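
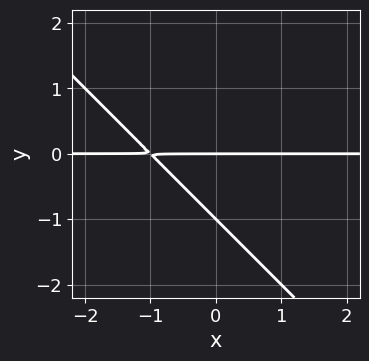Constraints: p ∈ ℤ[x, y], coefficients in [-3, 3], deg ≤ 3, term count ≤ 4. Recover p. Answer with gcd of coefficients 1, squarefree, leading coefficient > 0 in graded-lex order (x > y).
x*y + y^2 + y

First, deg p = 2.
Next, against the integer gridlines: the visible x-axis segment lies entirely on the curve; among the integer gridlines, it crosses the y-axis at y ∈ {-1, 0}.
Finally, solving for integer coefficients yields p as stated.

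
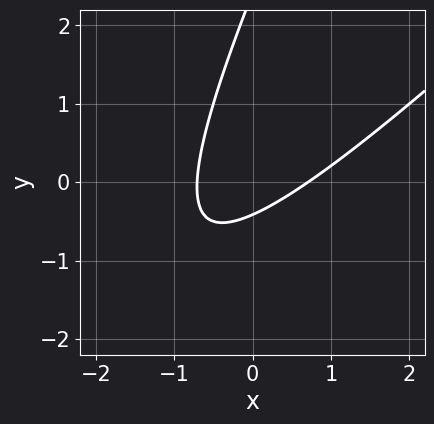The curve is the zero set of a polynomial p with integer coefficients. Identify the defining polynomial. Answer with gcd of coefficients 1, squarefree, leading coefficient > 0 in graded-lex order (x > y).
First, degree: the shape is more complex than any degree-1 curve, so deg p = 2.
Finally, the integer polynomial consistent with all of this is the stated p.

2*x^2 - 3*x*y + y^2 - 2*y - 1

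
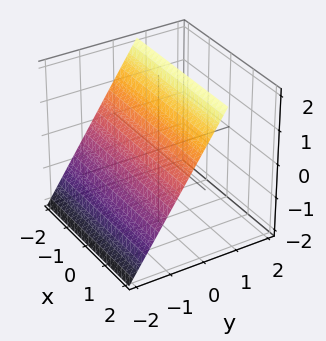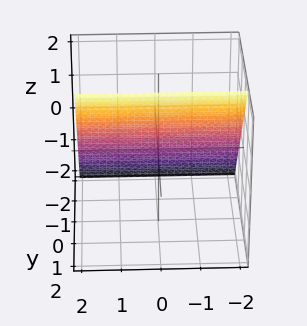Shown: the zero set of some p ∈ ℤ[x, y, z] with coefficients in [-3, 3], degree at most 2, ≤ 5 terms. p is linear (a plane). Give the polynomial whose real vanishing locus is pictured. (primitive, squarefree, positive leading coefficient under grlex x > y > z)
3*y - 2*z + 2

(a) The degree is 1 — the surface is flat (a plane).
(b) Observable constraints: no x-intercept at any integer in the box; it crosses the z-axis at the gridline z = 1.
(c) Putting this together gives p.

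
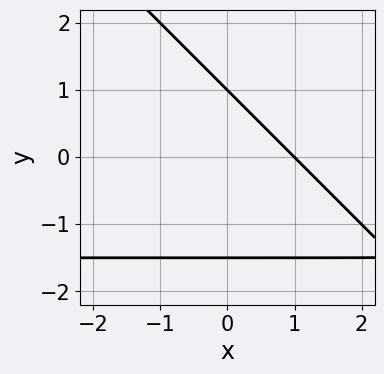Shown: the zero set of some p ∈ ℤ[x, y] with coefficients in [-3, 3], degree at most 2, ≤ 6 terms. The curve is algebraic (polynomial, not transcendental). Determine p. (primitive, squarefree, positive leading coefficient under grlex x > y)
First, the degree is 2 — the shape is more complex than any degree-1 curve.
Then, from the visible intercepts: one y-axis crossing is at y = 1; it crosses the x-axis at the gridline x = 1.
Finally, together with the visible shape, these determine p as stated.

2*x*y + 2*y^2 + 3*x + y - 3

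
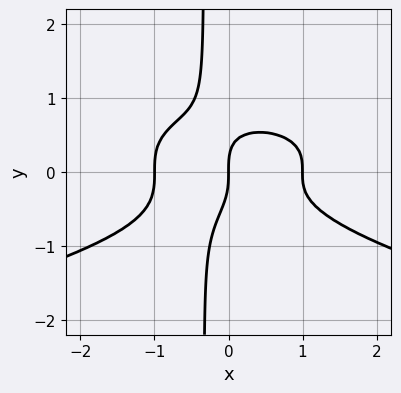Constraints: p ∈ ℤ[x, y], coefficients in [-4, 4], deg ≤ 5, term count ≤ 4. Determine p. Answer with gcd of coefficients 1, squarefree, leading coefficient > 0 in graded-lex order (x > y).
(a) deg p = 4.
(b) Observable constraints: it crosses the y-axis at the gridline y = 0; among the integer gridlines, it crosses the x-axis at x ∈ {-1, 0, 1}.
(c) Assembling these constraints gives the stated polynomial.

3*x*y^3 + x^3 + y^3 - x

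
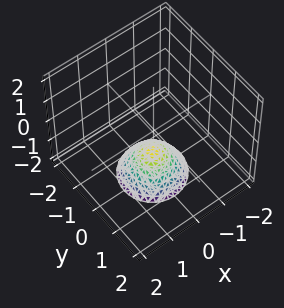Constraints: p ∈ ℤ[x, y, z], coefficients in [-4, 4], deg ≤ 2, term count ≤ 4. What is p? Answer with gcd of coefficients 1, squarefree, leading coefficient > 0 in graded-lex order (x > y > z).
x^2 + y^2 + z + 1

(a) deg p = 2.
(b) Symmetry: the z-axis is an axis of rotation, so x and y enter only as x² + y².
(c) Against the integer gridlines: a circular section at z = -2 has radius exactly 1; it meets the z-axis at z = -1 (among the integer gridlines); it misses every integer gridline on the y-axis.
(d) These observations pin down the coefficients.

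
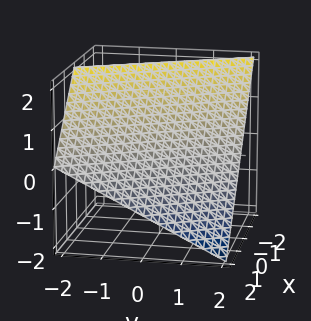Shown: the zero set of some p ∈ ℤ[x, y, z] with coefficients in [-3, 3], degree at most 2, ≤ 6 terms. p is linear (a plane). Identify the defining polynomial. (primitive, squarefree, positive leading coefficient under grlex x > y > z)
2*x + y + 2*z - 2

First, degree: every cross-section is a straight line — this is a plane, so deg p = 1.
Then, from the axis intercepts and sections: it meets the x-axis at x = 1 (among the integer gridlines); it meets the z-axis at z = 1 (among the integer gridlines); it crosses the y-axis at the gridline y = 2.
Finally, matching integer coefficients to the picture gives p.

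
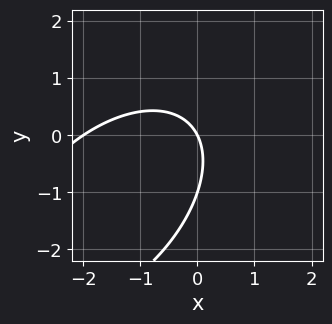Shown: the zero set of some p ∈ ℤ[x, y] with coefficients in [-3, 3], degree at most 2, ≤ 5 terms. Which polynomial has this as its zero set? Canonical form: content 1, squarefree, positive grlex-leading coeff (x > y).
x^2 - x*y + y^2 + 2*x + y

Degree: no degree-1 curve has this shape, so deg p = 2.
Checking where it meets the axes: among the integer gridlines, it crosses the x-axis at x ∈ {-2, 0}; among the integer gridlines, it crosses the y-axis at y ∈ {-1, 0}.
Matching integer coefficients to the picture gives p.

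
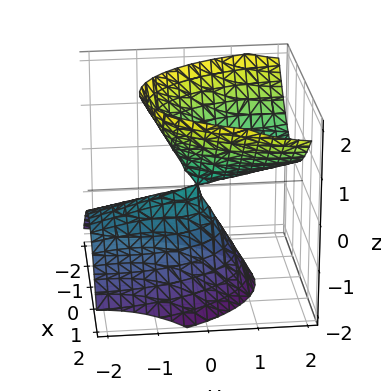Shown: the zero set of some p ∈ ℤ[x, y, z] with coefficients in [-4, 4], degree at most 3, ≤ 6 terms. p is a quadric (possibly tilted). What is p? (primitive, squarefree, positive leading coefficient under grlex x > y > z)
3*x^2 + y^2 - 3*y*z - 2*z^2

(a) Degree: the shape is more complex than any degree-1 surface, so deg p = 2.
(b) Checking where it meets the axes: one y-axis crossing is at y = 0; it crosses the x-axis at the gridline x = 0; it crosses the z-axis at the gridline z = 0.
(c) The integer polynomial consistent with all of this is the stated p.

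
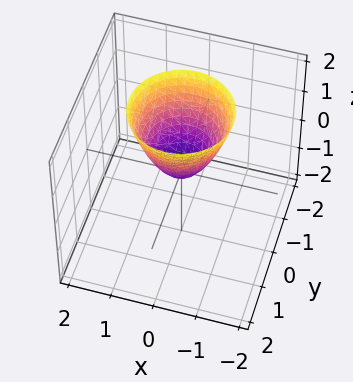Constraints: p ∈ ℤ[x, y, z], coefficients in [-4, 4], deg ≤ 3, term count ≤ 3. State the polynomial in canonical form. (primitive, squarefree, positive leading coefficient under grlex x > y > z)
3*x^2 + 3*y^2 - 2*z

Degree: a paraboloid; a quadric, so deg p = 2.
By symmetry, the surface is invariant under rotation about z: p = q(x² + y², z).
Against the integer gridlines: one y-axis crossing is at y = 0; it meets the x-axis at x = 0 (among the integer gridlines).
These observations pin down the coefficients.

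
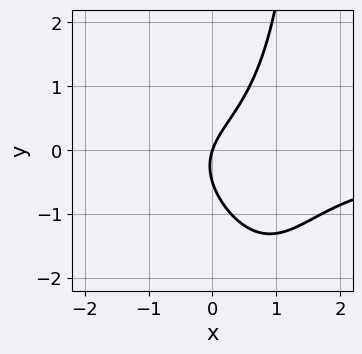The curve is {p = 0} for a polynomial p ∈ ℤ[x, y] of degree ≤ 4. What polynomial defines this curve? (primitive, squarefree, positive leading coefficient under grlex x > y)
deg p = 3. The shape is more complex than any degree-2 curve.
Observable constraints: it crosses the x-axis at the gridline x = 0; it crosses the y-axis at the gridline y = 0.
The integer polynomial consistent with all of this is the stated p.

2*x^2*y + x*y^2 - 2*y^2 + 3*x - y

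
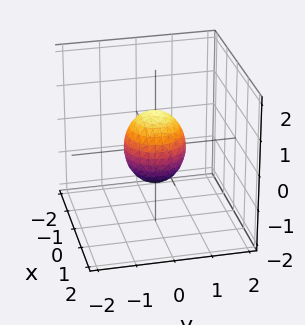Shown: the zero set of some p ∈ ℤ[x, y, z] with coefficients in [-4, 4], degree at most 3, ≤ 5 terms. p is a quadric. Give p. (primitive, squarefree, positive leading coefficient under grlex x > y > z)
3*x^2 + 3*y^2 + 2*z^2 - 2

(a) The degree is 2 — bounded and convex; a quadric.
(b) Symmetries: it's symmetric under z → −z, forcing even powers of z; every cross-section ⟂ z is a circle, so x, y appear only via x² + y².
(c) From the axis intercepts and sections: a circular section at z = 0 has radius between 0 and 1; the z-axis gridline crossings are at z ∈ {-1, 1}.
(d) Solving for integer coefficients yields p as stated.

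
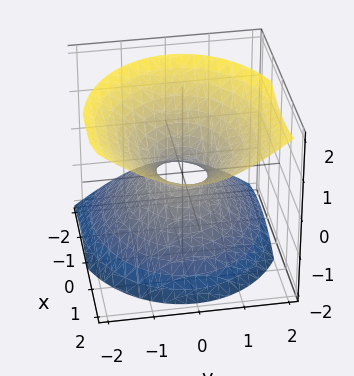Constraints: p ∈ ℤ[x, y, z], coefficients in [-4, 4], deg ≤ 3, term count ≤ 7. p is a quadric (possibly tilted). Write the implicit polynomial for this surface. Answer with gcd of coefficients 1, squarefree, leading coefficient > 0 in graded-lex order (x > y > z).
2*x^2 - 2*x*z + 3*y^2 - 3*z^2 - 1

First, the degree is 2 — the shape is more complex than any degree-1 surface.
Then, reading off the gridlines: the surface avoids every integer z-axis point in the box.
Finally, matching integer coefficients to the picture gives p.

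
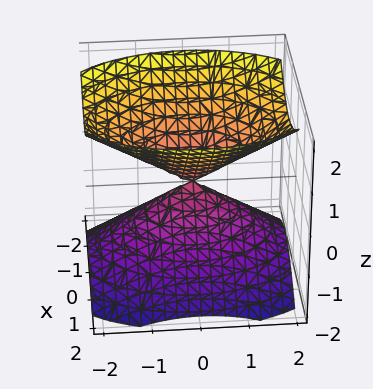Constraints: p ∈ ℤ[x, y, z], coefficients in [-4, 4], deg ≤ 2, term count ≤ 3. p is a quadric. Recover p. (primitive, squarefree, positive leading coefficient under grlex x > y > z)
2*x^2 + y^2 - 2*z^2

(a) The picture has 2 separate pieces. Treating them together as one polynomial.
(b) deg p = 2. A double cone through the origin; a quadric.
(c) Symmetries: mirror symmetry y ↦ −y ⇒ only even powers of y; the x ↦ −x reflection is a symmetry, so x appears only in even powers; it's symmetric under z → −z, forcing even powers of z.
(d) Reading off the gridlines: it meets the z-axis at z = 0 (among the integer gridlines); it crosses the y-axis at the gridline y = 0; one x-axis crossing is at x = 0.
(e) Fitting integer coefficients to these (and the overall shape) gives p.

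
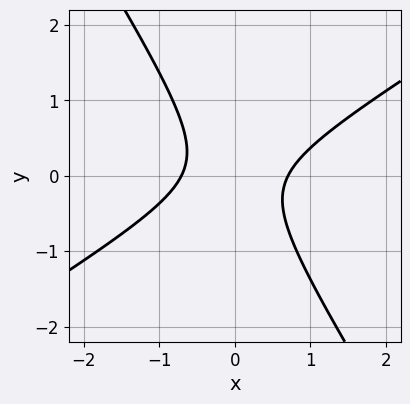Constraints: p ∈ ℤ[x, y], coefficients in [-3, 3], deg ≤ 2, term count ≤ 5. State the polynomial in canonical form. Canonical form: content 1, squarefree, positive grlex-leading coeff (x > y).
2*x^2 - 2*x*y - 2*y^2 - 1

First, the degree is 2 — no degree-1 curve has this shape.
Next, checking where it meets the axes: no y-intercept at any integer in the box.
Finally, solving for integer coefficients yields p as stated.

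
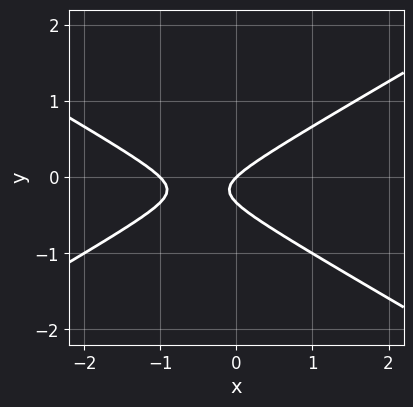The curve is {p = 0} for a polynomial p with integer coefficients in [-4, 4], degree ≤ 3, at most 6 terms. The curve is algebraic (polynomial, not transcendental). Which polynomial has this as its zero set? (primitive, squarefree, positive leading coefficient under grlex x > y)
x^2 - 3*y^2 + x - y

deg p = 2. The shape is more complex than any degree-1 curve.
From the visible intercepts: among the integer gridlines, it crosses the x-axis at x ∈ {-1, 0}; it crosses the y-axis at the gridline y = 0.
Assembling these constraints gives the stated polynomial.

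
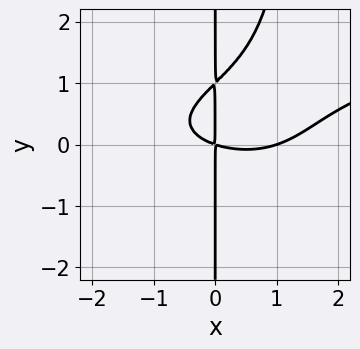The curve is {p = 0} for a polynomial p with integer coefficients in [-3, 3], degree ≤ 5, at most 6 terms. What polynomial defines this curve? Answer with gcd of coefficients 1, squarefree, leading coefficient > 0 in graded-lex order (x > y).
2*x^2*y^2 - x^3 - 3*x*y^2 + x^2 + 3*x*y

deg p = 4.
Reading off the gridlines: it meets the x-axis at x = 1 (among the integer gridlines); every point of the y-axis in the box is on the curve.
Together with the visible shape, these determine p as stated.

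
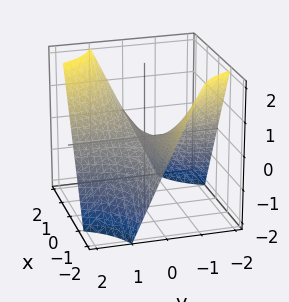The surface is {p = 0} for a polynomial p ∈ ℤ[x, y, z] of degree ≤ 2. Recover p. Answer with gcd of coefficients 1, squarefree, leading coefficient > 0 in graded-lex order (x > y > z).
First, deg p = 2. A saddle surface; a quadric.
Next, checking where it meets the axes: the visible x-axis segment lies entirely on the surface; the visible y-axis segment lies entirely on the surface; it meets the z-axis at z = 0 (among the integer gridlines).
Finally, fitting integer coefficients to these (and the overall shape) gives p.

x*y - z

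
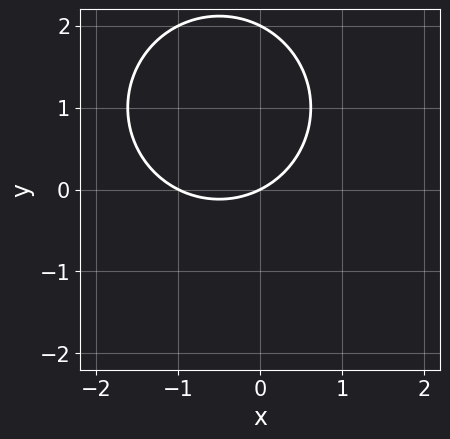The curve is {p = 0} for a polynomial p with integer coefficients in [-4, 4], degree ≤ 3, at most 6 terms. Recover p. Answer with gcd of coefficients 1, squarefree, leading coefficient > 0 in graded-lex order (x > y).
x^2 + y^2 + x - 2*y

1. Degree: the shape is more complex than any degree-1 curve, so deg p = 2.
2. Reading off the gridlines: the y-axis gridline crossings are at y ∈ {0, 2}; among the integer gridlines, it crosses the x-axis at x ∈ {-1, 0}.
3. Assembling these constraints gives the stated polynomial.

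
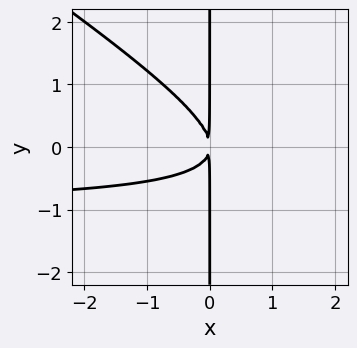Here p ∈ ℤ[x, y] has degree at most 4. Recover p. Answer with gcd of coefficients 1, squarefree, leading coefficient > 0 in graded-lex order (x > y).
1. The degree is 3 — a generic line meets the curve in up to 3 points.
2. Against the integer gridlines: every point of the y-axis in the box is on the curve.
3. Fitting integer coefficients to these (and the overall shape) gives p.

2*x^2*y + 3*x*y^2 + 2*x^2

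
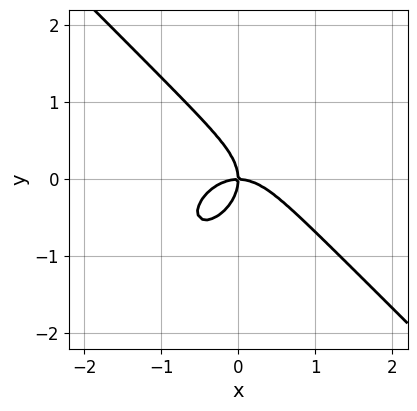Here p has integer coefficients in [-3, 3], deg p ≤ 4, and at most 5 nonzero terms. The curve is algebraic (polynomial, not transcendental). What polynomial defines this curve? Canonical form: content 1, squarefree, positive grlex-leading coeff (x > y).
x^3 + y^3 + x*y

1. The degree is 3 — no degree-2 curve has this shape.
2. Observable constraints: one y-axis crossing is at y = 0; it crosses the x-axis at the gridline x = 0.
3. Together with the visible shape, these determine p as stated.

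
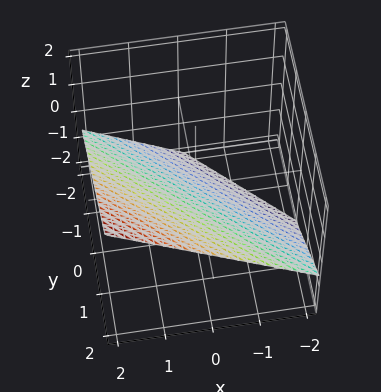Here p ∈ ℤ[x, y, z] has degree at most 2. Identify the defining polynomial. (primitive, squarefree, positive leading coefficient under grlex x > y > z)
First, deg p = 1. The surface is flat (a plane).
Then, from the visible intercepts: it crosses the y-axis at the gridline y = 1; it meets the x-axis at x = 1 (among the integer gridlines).
Finally, putting this together gives p.

2*x + 2*y - 3*z - 2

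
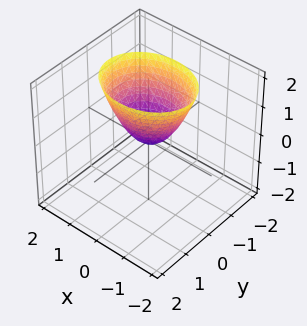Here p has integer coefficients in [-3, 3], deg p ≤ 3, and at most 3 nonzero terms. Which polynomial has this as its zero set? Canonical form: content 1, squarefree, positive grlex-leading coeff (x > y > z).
2*x^2 + 3*y^2 - 2*z

(a) Degree: a paraboloid; a quadric, so deg p = 2.
(b) Symmetries: mirror symmetry y ↦ −y ⇒ only even powers of y; mirror symmetry x ↦ −x ⇒ only even powers of x.
(c) Against the integer gridlines: it crosses the x-axis at the gridline x = 0; it crosses the z-axis at the gridline z = 0.
(d) Matching integer coefficients to the picture gives p.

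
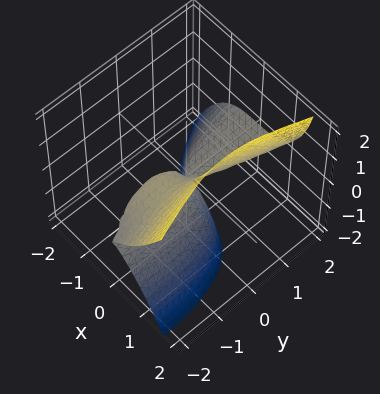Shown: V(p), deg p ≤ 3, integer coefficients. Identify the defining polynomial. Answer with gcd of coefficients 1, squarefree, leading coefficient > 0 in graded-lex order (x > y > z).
First, the degree is 3 — no degree-2 surface has this shape.
Then, observable constraints: one x-axis crossing is at x = 0; every point of the y-axis in the box is on the surface; one z-axis crossing is at z = 0.
Finally, putting this together gives p.

3*x^3 - y^2*z + y*z^2 - 2*y*z - z^2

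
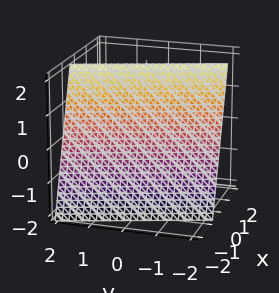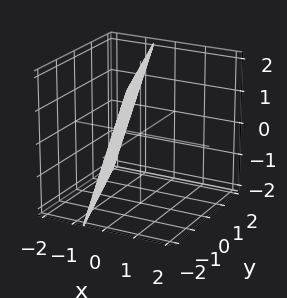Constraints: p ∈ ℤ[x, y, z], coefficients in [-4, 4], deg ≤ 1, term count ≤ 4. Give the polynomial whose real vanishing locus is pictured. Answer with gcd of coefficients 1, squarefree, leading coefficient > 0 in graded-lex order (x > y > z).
deg p = 1. The surface is flat (a plane).
From the visible intercepts: it crosses the y-axis at the gridline y = -2; one z-axis crossing is at z = 2.
Putting this together gives p.

3*x + y - z + 2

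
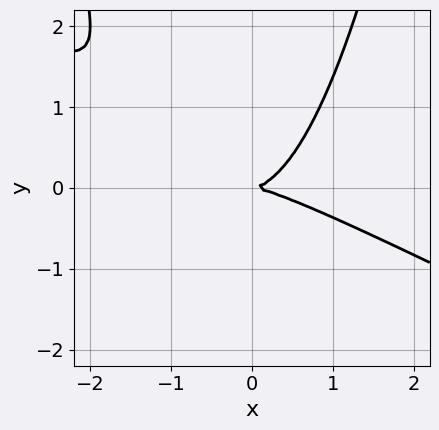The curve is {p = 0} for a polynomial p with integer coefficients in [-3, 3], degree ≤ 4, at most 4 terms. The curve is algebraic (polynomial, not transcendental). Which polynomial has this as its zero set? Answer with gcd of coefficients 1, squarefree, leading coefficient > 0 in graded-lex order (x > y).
x^3 + 2*x^2*y - 2*y^2

First, the degree is 3 — no degree-2 curve has this shape.
Then, reading off the gridlines: it meets the x-axis at x = 0 (among the integer gridlines); it crosses the y-axis at the gridline y = 0.
Finally, fitting integer coefficients to these (and the overall shape) gives p.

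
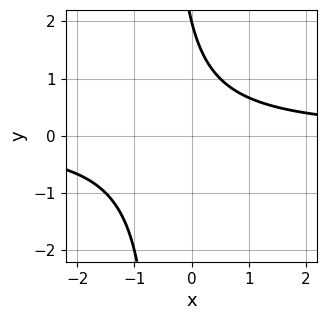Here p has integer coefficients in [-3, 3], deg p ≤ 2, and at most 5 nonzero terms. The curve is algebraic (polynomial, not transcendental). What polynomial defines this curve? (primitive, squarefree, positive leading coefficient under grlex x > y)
(a) The degree is 2 — the shape is more complex than any degree-1 curve.
(b) Checking where it meets the axes: the curve avoids every integer x-axis point in the box; it crosses the y-axis at the gridline y = 2.
(c) Putting this together gives p.

2*x*y + y - 2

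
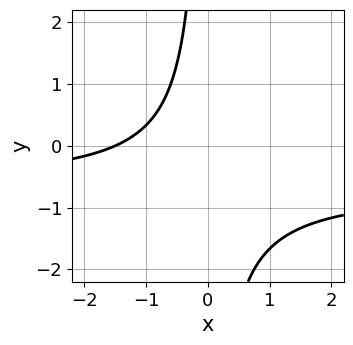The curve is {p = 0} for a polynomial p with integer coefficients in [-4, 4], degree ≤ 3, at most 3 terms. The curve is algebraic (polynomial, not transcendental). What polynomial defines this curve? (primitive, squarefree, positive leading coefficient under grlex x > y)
Degree: a generic line meets the curve in up to 2 points, so deg p = 2.
Reading off the gridlines: it misses every integer gridline on the y-axis.
Assembling these constraints gives the stated polynomial.

3*x*y + 2*x + 3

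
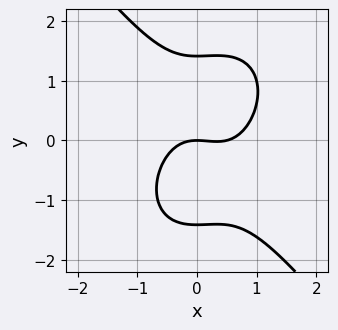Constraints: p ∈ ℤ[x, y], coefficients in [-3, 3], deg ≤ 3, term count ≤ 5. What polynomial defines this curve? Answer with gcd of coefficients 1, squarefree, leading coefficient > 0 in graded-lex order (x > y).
(a) Degree: a generic line meets the curve in up to 3 points, so deg p = 3.
(b) Against the integer gridlines: it crosses the x-axis at the gridline x = 0; one y-axis crossing is at y = 0.
(c) Matching integer coefficients to the picture gives p.

2*x^3 + y^3 - x^2 - 2*y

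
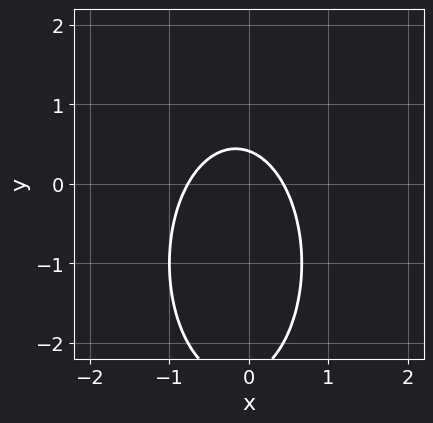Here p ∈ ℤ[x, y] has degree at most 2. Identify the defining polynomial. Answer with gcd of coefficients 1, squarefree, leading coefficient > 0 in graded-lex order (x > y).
3*x^2 + y^2 + x + 2*y - 1

The degree is 2 — a generic line meets the curve in up to 2 points.
Putting this together gives p.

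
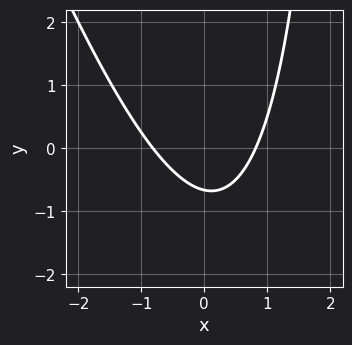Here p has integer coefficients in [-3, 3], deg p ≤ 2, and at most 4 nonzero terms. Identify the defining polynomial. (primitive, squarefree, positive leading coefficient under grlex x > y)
3*x^2 + x*y - 3*y - 2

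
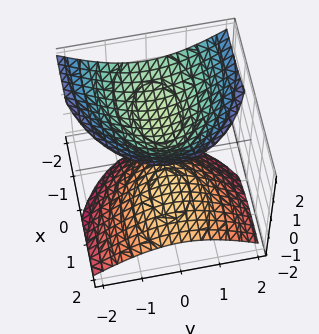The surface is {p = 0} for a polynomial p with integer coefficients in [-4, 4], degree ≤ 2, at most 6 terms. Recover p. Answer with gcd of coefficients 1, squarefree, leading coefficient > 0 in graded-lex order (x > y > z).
x^2 + 2*x*z + 2*y^2 - 2*z^2 + 1

1. I count 2 distinct pieces. Treating them together as one polynomial.
2. Degree: the shape is more complex than any degree-1 surface, so deg p = 2.
3. Against the integer gridlines: it misses every integer gridline on the y-axis; the surface avoids every integer x-axis point in the box.
4. Solving for integer coefficients yields p as stated.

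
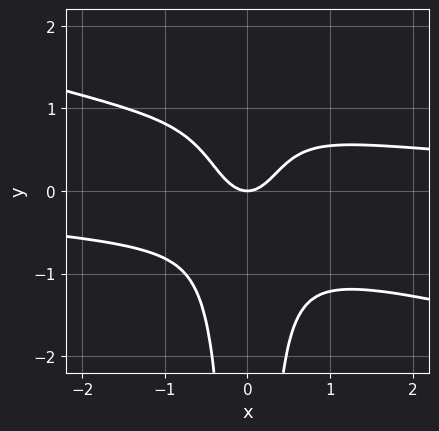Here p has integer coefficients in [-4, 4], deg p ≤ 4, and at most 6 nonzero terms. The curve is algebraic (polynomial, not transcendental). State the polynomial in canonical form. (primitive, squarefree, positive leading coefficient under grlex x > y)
First, the degree is 4 — no degree-3 curve has this shape.
Next, reading off the gridlines: it crosses the y-axis at the gridline y = 0; it crosses the x-axis at the gridline x = 0.
Finally, putting this together gives p.

x^3*y + 3*x^2*y^2 - 2*x^2 + y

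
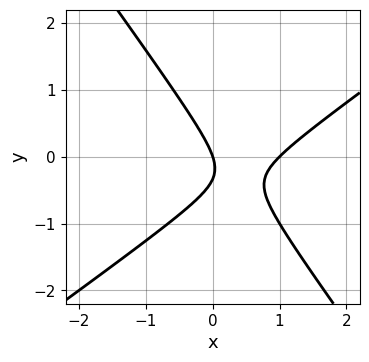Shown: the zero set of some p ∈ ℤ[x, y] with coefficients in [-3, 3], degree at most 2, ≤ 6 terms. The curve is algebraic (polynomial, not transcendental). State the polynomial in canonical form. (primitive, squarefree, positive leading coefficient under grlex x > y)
Degree: a generic line meets the curve in up to 2 points, so deg p = 2.
Reading off the gridlines: the x-axis gridline crossings are at x ∈ {0, 1}; it meets the y-axis at y = 0 (among the integer gridlines).
Together with the visible shape, these determine p as stated.

3*x^2 - 2*x*y - 3*y^2 - 3*x - y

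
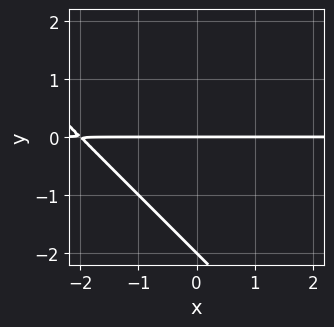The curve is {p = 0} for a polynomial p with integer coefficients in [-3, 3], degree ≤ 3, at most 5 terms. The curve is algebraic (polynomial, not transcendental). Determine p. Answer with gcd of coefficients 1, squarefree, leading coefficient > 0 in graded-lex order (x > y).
First, degree: a generic line meets the curve in up to 2 points, so deg p = 2.
Then, from the axis intercepts and sections: the y-axis gridline crossings are at y ∈ {-2, 0}; the visible x-axis segment lies entirely on the curve.
Finally, the integer polynomial consistent with all of this is the stated p.

x*y + y^2 + 2*y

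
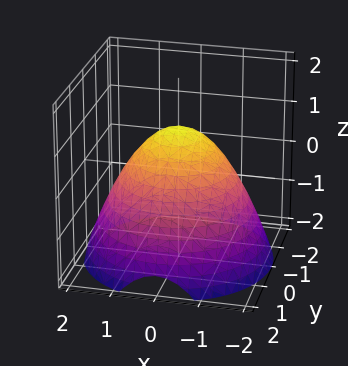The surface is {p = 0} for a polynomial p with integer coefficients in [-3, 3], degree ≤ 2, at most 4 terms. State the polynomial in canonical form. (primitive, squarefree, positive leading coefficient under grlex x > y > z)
First, deg p = 2.
Then, symmetries: the surface is invariant under rotation about z: p = q(x² + y², z).
Next, checking where it meets the axes: one z-axis crossing is at z = 1; a circular section at z = -1 has radius between 1 and 2.
Finally, putting this together gives p.

2*x^2 + 2*y^2 + 3*z - 3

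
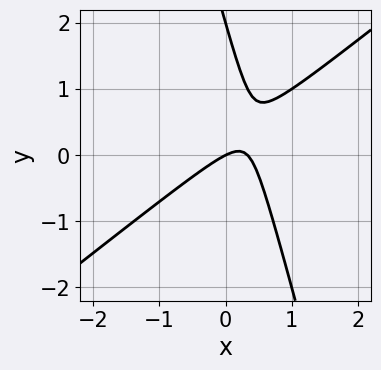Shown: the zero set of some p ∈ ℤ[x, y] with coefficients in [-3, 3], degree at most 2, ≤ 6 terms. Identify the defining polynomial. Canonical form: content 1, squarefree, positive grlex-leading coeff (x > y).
deg p = 2. No degree-1 curve has this shape.
Checking where it meets the axes: it crosses the x-axis at the gridline x = 0; among the integer gridlines, it crosses the y-axis at y ∈ {0, 2}.
Together with the visible shape, these determine p as stated.

3*x^2 - 3*x*y - y^2 - x + 2*y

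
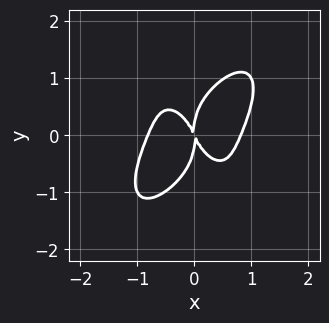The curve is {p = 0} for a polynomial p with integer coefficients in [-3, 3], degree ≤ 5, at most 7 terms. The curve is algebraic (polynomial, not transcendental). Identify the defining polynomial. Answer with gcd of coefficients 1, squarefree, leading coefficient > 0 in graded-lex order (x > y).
3*x^4 - x^3*y + y^4 - 2*x^2 - x*y

(a) Degree: a generic line meets the curve in up to 4 points, so deg p = 4.
(b) Against the integer gridlines: one y-axis crossing is at y = 0; it crosses the x-axis at the gridline x = 0.
(c) Putting this together gives p.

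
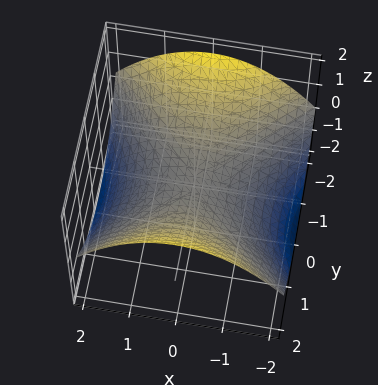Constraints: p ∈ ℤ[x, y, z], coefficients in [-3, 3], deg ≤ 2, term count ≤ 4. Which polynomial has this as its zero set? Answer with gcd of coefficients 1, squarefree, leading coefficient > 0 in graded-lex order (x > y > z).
x^2 - y^2 + 3*z

1. Degree: a hyperbolic paraboloid; a quadric, so deg p = 2.
2. Symmetries: mirror symmetry y ↦ −y ⇒ only even powers of y; it's symmetric under x → −x, forcing even powers of x.
3. Against the integer gridlines: it crosses the z-axis at the gridline z = 0; it meets the y-axis at y = 0 (among the integer gridlines).
4. Putting this together gives p.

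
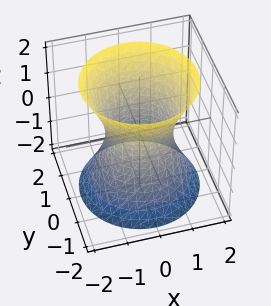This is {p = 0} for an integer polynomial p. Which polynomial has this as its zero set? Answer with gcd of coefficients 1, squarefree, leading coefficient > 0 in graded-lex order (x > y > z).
(a) Degree: an hourglass — one-sheet hyperboloid; a quadric, so deg p = 2.
(b) By symmetry, every cross-section ⟂ z is a circle, so x, y appear only via x² + y²; mirror symmetry z ↦ −z ⇒ only even powers of z.
(c) Against the integer gridlines: the surface avoids every integer z-axis point in the box; a circular section at z = 1 has radius between 1 and 2; among the integer gridlines, it crosses the x-axis at x ∈ {-1, 1}; among the integer gridlines, it crosses the y-axis at y ∈ {-1, 1}.
(d) These observations pin down the coefficients.

2*x^2 + 2*y^2 - z^2 - 2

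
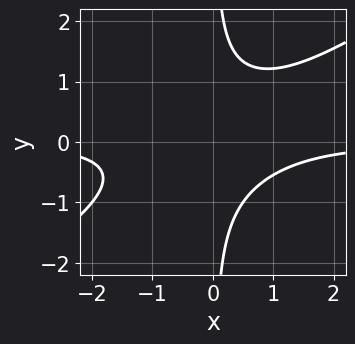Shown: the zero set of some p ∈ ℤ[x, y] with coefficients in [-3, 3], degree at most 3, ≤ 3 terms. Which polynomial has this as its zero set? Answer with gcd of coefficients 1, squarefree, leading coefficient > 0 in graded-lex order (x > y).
(a) Degree: no degree-2 curve has this shape, so deg p = 3.
(b) From the axis intercepts and sections: the curve avoids every integer x-axis point in the box; no y-intercept at any integer in the box.
(c) The integer polynomial consistent with all of this is the stated p.

2*x^2*y - 3*x*y^2 + 2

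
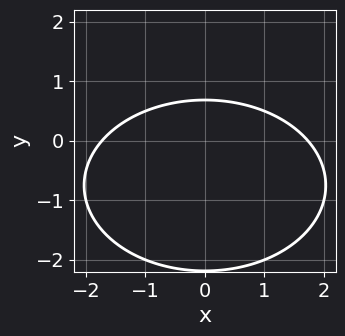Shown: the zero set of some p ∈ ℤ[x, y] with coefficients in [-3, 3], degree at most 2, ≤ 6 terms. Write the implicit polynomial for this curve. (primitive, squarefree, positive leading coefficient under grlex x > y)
(a) Degree: the shape is more complex than any degree-1 curve, so deg p = 2.
(b) Symmetries: mirror symmetry x ↦ −x ⇒ only even powers of x.
(c) Solving for integer coefficients yields p as stated.

x^2 + 2*y^2 + 3*y - 3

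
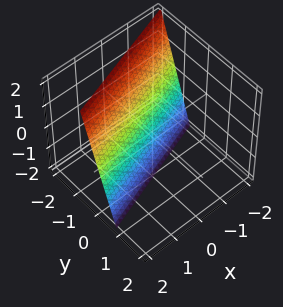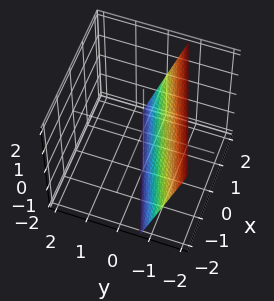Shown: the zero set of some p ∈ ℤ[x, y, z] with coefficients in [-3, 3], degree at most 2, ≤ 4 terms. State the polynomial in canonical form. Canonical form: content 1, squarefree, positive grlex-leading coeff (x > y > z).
x - 3*y - z - 2

1. The degree is 1 — every cross-section is a straight line — this is a plane.
2. Observable constraints: it meets the z-axis at z = -2 (among the integer gridlines); it meets the x-axis at x = 2 (among the integer gridlines).
3. Solving for integer coefficients yields p as stated.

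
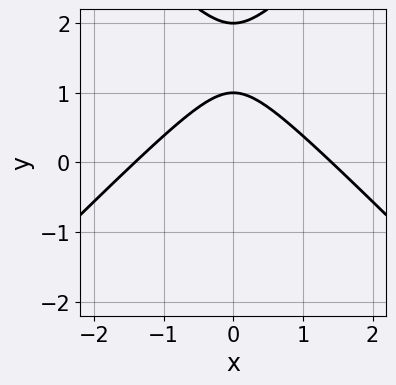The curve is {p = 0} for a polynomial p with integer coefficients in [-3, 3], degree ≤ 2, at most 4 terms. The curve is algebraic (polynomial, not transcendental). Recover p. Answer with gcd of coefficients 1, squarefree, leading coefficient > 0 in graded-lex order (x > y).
x^2 - y^2 + 3*y - 2

1. The degree is 2 — a generic line meets the curve in up to 2 points.
2. Symmetries: the x ↦ −x reflection is a symmetry, so x appears only in even powers.
3. From the axis intercepts and sections: the y-axis gridline crossings are at y ∈ {1, 2}.
4. Putting this together gives p.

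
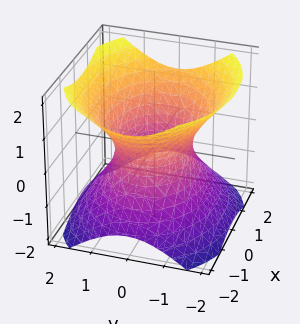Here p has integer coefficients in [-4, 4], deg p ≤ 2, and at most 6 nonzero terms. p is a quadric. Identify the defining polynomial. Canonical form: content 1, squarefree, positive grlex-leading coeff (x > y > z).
2*x^2 + 3*y^2 - 3*z^2 - 3

(a) deg p = 2.
(b) Symmetries: mirror symmetry y ↦ −y ⇒ only even powers of y; it's symmetric under x → −x, forcing even powers of x; it's symmetric under z → −z, forcing even powers of z.
(c) Against the integer gridlines: it misses every integer gridline on the z-axis; the y-axis gridline crossings are at y ∈ {-1, 1}.
(d) The integer polynomial consistent with all of this is the stated p.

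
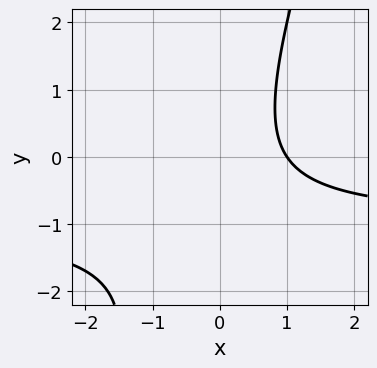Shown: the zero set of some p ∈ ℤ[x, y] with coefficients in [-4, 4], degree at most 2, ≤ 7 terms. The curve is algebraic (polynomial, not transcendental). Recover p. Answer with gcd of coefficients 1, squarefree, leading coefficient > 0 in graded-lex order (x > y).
First, degree: no degree-1 curve has this shape, so deg p = 2.
Then, against the integer gridlines: it meets the x-axis at x = 1 (among the integer gridlines); the curve avoids every integer y-axis point in the box.
Finally, solving for integer coefficients yields p as stated.

3*x*y - y^2 + 3*x - y - 3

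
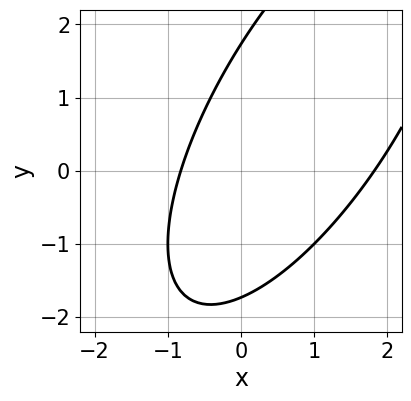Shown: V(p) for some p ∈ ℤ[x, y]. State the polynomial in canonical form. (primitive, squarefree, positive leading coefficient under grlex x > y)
1. The degree is 2 — no degree-1 curve has this shape.
2. Putting this together gives p.

2*x^2 - 2*x*y + y^2 - 2*x - 3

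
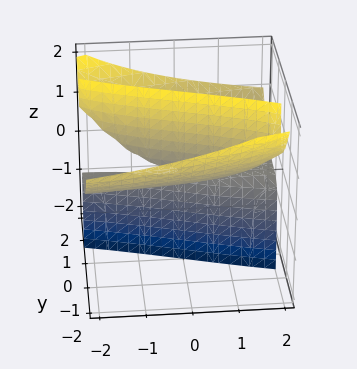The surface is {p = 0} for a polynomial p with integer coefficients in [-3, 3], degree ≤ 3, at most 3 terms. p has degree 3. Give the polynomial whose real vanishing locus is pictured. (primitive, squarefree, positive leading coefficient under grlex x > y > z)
(a) Degree: no degree-2 surface has this shape, so deg p = 3.
(b) From the axis intercepts and sections: every point of the z-axis in the box is on the surface; the visible x-axis segment lies entirely on the surface; it meets the y-axis at y = 0 (among the integer gridlines).
(c) Matching integer coefficients to the picture gives p.

y^3 - x*z - 3*y*z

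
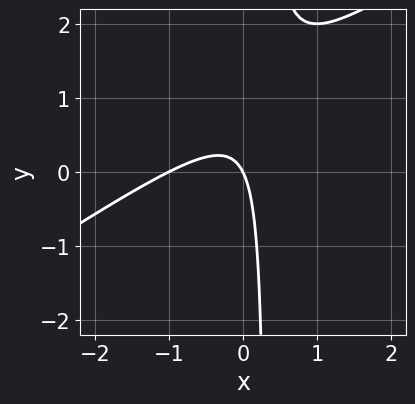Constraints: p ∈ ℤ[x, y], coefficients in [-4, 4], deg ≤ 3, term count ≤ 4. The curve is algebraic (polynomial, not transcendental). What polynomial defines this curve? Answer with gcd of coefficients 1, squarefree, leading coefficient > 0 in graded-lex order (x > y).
First, deg p = 2.
Then, observable constraints: among the integer gridlines, it crosses the x-axis at x ∈ {-1, 0}; it meets the y-axis at y = 0 (among the integer gridlines).
Finally, putting this together gives p.

2*x^2 - 3*x*y + 2*x + y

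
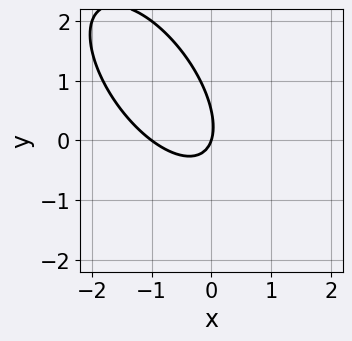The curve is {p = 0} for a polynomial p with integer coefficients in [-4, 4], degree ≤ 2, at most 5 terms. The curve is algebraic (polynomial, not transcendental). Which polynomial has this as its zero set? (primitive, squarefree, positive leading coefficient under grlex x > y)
3*x^2 + 3*x*y + 2*y^2 + 3*x - y

1. deg p = 2.
2. Checking where it meets the axes: the x-axis gridline crossings are at x ∈ {-1, 0}; it meets the y-axis at y = 0 (among the integer gridlines).
3. Fitting integer coefficients to these (and the overall shape) gives p.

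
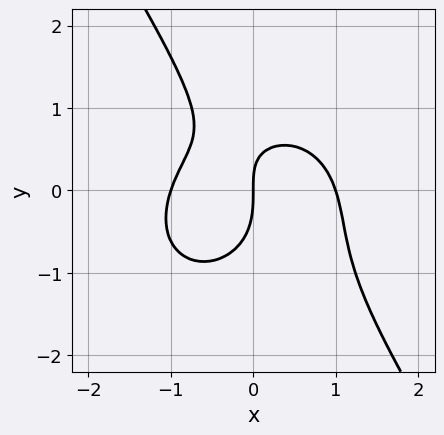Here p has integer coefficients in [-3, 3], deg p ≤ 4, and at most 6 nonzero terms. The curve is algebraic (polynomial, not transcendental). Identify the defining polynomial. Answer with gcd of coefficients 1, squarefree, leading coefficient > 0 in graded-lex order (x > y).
3*x^3 + 2*x*y^2 + 2*y^3 + 2*x*y - 3*x

(a) Degree: a generic line meets the curve in up to 3 points, so deg p = 3.
(b) Observable constraints: one y-axis crossing is at y = 0; among the integer gridlines, it crosses the x-axis at x ∈ {-1, 0, 1}.
(c) The integer polynomial consistent with all of this is the stated p.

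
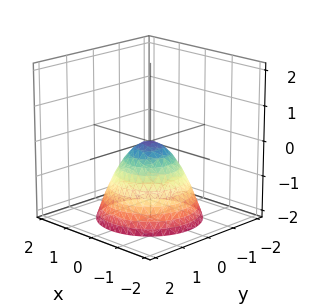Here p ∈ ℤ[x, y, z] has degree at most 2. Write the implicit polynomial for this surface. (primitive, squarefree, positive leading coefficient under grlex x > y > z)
1. The degree is 2 — a paraboloid; a quadric.
2. Symmetries: the z-axis is an axis of rotation, so x and y enter only as x² + y².
3. Observable constraints: a circular section at z = -1 has radius exactly 1; one y-axis crossing is at y = 0.
4. Matching integer coefficients to the picture gives p.

x^2 + y^2 + z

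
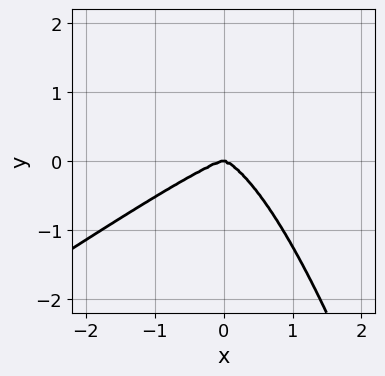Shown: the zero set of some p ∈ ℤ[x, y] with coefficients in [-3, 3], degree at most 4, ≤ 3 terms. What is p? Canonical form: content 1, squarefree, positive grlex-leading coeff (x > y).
1. deg p = 4. The shape is more complex than any degree-3 curve.
2. From the axis intercepts and sections: one y-axis crossing is at y = 0; one x-axis crossing is at x = 0.
3. Together with the visible shape, these determine p as stated.

2*x^4 - 3*x^3*y + 3*y^3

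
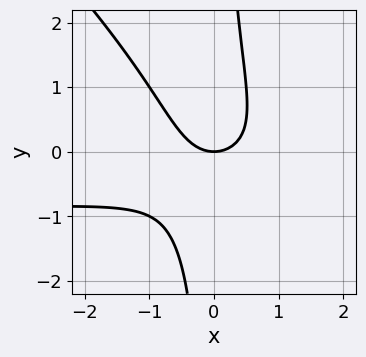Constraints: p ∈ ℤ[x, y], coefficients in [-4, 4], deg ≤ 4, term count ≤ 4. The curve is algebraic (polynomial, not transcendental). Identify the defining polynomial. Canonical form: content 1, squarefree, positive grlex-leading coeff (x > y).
x^2*y + x*y^2 + x^2 - y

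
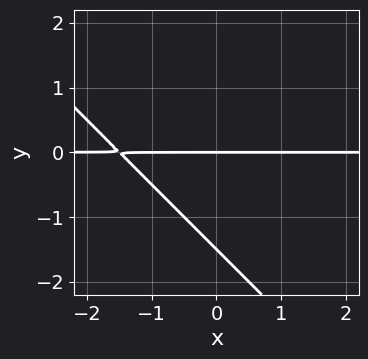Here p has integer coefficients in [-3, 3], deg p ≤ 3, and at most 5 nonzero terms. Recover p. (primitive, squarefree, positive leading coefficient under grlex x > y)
First, the degree is 2 — a generic line meets the curve in up to 2 points.
Next, checking where it meets the axes: the visible x-axis segment lies entirely on the curve; it meets the y-axis at y = 0 (among the integer gridlines).
Finally, together with the visible shape, these determine p as stated.

2*x*y + 2*y^2 + 3*y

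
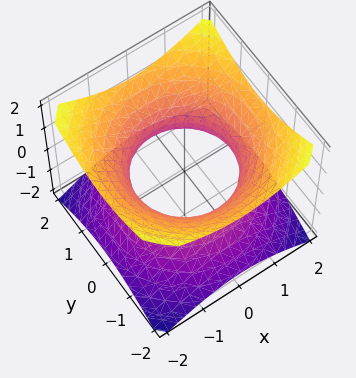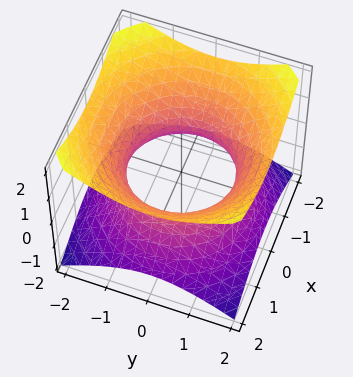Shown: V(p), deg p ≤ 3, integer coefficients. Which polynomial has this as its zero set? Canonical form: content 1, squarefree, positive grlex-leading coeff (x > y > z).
2*x^2 + 2*y^2 - 3*z^2 - 3

First, degree: a generic line meets the surface in up to 2 points, so deg p = 2.
Next, symmetries: rotational symmetry about the z-axis ⇒ p depends on x, y only through x² + y².
Then, against the integer gridlines: the surface avoids every integer z-axis point in the box; a circular section at z = -1 has radius between 1 and 2.
Finally, together with the visible shape, these determine p as stated.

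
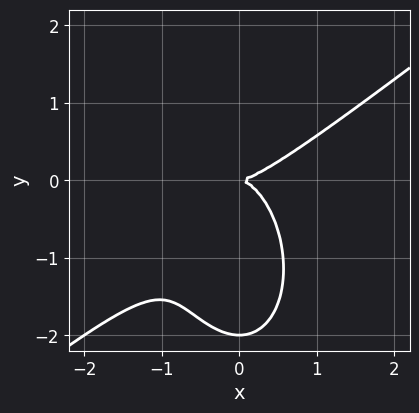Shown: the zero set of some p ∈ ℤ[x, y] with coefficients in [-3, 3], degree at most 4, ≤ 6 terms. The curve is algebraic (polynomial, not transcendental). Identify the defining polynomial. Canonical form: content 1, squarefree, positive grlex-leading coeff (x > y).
2*x^3 - 2*x^2*y - y^3 - 2*y^2

The degree is 3 — no degree-2 curve has this shape.
Reading off the gridlines: among the integer gridlines, it crosses the y-axis at y ∈ {-2, 0}; one x-axis crossing is at x = 0.
Assembling these constraints gives the stated polynomial.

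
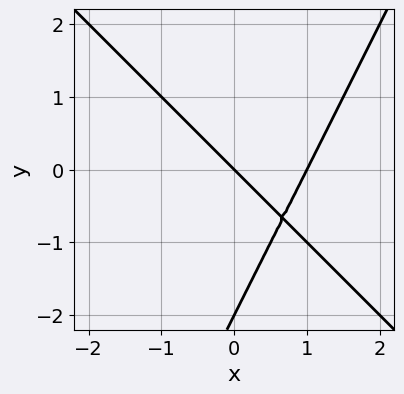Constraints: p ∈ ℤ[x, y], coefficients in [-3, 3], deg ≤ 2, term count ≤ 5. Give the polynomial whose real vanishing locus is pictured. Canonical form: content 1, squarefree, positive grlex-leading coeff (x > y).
2*x^2 + x*y - y^2 - 2*x - 2*y

1. deg p = 2. A generic line meets the curve in up to 2 points.
2. From the axis intercepts and sections: among the integer gridlines, it crosses the x-axis at x ∈ {0, 1}; among the integer gridlines, it crosses the y-axis at y ∈ {-2, 0}.
3. Fitting integer coefficients to these (and the overall shape) gives p.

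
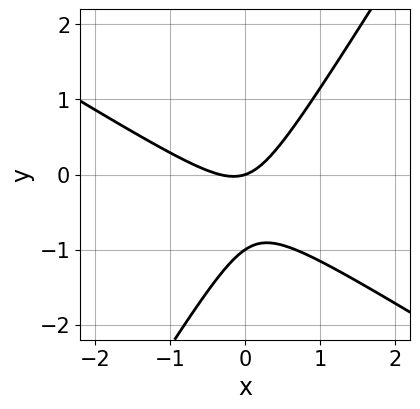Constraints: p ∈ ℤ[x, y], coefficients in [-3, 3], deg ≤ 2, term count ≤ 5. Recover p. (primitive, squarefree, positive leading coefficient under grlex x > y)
First, degree: a generic line meets the curve in up to 2 points, so deg p = 2.
Then, against the integer gridlines: one x-axis crossing is at x = 0; among the integer gridlines, it crosses the y-axis at y ∈ {-1, 0}.
Finally, the integer polynomial consistent with all of this is the stated p.

3*x^2 + 3*x*y - 3*y^2 + x - 3*y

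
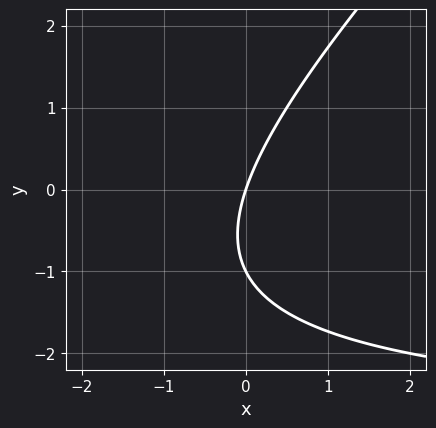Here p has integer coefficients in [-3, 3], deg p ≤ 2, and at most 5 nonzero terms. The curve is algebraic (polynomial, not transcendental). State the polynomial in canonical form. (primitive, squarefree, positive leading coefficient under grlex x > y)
First, degree: the shape is more complex than any degree-1 curve, so deg p = 2.
Next, observable constraints: it crosses the x-axis at the gridline x = 0; among the integer gridlines, it crosses the y-axis at y ∈ {-1, 0}.
Finally, putting this together gives p.

x*y - y^2 + 3*x - y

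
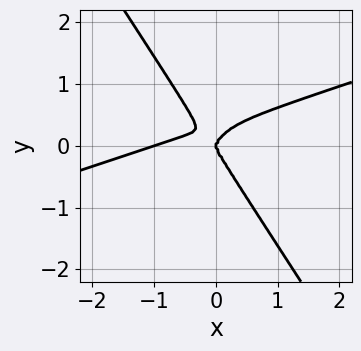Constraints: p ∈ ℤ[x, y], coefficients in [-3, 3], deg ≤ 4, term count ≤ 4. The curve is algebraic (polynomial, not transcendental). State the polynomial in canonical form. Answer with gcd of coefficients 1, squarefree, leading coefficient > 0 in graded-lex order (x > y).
x^4 - 3*x^3*y - y^4 + x^3

1. deg p = 4. A generic line meets the curve in up to 4 points.
2. Observable constraints: it crosses the y-axis at the gridline y = 0; the x-axis gridline crossings are at x ∈ {-1, 0}.
3. Matching integer coefficients to the picture gives p.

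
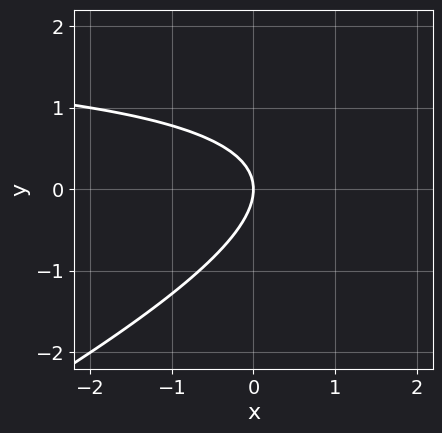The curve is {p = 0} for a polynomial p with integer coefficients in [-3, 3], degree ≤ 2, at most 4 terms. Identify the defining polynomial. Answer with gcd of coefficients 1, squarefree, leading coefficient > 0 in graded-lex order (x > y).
x*y - 2*y^2 - 2*x

Degree: no degree-1 curve has this shape, so deg p = 2.
Checking where it meets the axes: one x-axis crossing is at x = 0; it crosses the y-axis at the gridline y = 0.
The integer polynomial consistent with all of this is the stated p.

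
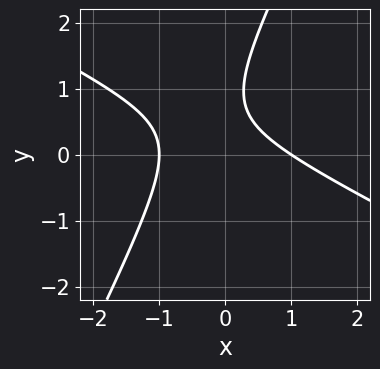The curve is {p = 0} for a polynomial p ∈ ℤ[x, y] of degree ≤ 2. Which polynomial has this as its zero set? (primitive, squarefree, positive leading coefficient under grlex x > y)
2*x^2 + 3*x*y - 2*y^2 + 3*y - 2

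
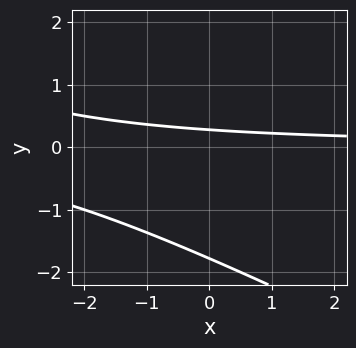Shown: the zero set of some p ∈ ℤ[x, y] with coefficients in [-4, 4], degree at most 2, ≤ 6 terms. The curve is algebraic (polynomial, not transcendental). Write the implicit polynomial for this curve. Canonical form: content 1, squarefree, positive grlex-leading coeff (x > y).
x*y + 2*y^2 + 3*y - 1

1. deg p = 2. No degree-1 curve has this shape.
2. From the axis intercepts and sections: it misses every integer gridline on the x-axis.
3. Fitting integer coefficients to these (and the overall shape) gives p.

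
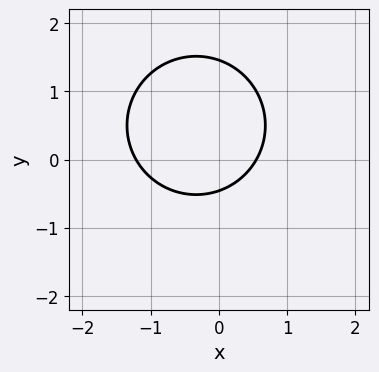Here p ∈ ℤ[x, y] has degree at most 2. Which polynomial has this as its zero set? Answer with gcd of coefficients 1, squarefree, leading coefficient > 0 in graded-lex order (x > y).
3*x^2 + 3*y^2 + 2*x - 3*y - 2

(a) deg p = 2. A generic line meets the curve in up to 2 points.
(b) Matching integer coefficients to the picture gives p.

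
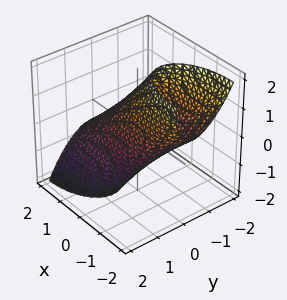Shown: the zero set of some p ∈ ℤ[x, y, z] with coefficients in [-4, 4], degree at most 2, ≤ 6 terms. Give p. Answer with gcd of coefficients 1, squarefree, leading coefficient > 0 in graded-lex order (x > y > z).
Degree: a generic line meets the surface in up to 2 points, so deg p = 2.
Solving for integer coefficients yields p as stated.

x^2 + 2*x*z + 3*y^2 + 2*y*z + z^2 - 2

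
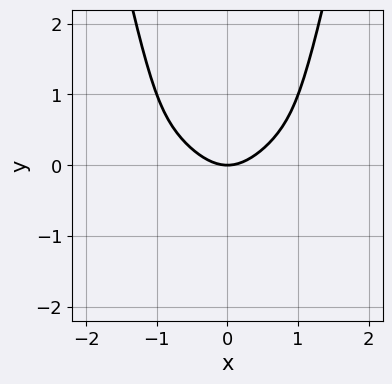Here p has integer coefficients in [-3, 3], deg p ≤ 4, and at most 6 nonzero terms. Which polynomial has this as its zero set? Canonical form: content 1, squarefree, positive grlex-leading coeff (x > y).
3*x^2*y^2 - x^2*y - 2*y^3 + 2*x^2 - 2*y

First, the degree is 4 — the shape is more complex than any degree-3 curve.
Then, symmetries: it's symmetric under x → −x, forcing even powers of x.
Then, from the axis intercepts and sections: it crosses the y-axis at the gridline y = 0; one x-axis crossing is at x = 0.
Finally, solving for integer coefficients yields p as stated.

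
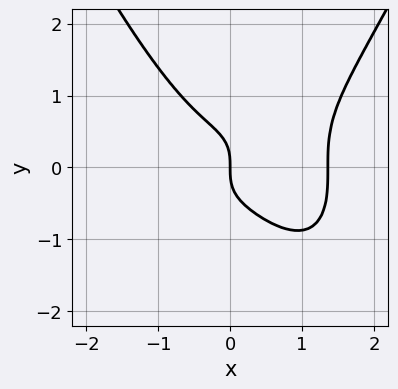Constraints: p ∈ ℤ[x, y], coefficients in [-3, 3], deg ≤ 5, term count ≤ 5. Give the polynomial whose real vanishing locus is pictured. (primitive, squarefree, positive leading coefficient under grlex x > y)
(a) The degree is 4 — no degree-3 curve has this shape.
(b) Against the integer gridlines: it meets the y-axis at y = 0 (among the integer gridlines); one x-axis crossing is at x = 0.
(c) Assembling these constraints gives the stated polynomial.

3*x^4 - 3*x^3 - 3*y^3 - 2*x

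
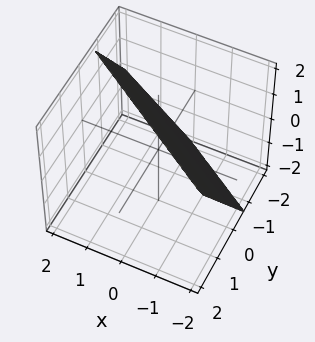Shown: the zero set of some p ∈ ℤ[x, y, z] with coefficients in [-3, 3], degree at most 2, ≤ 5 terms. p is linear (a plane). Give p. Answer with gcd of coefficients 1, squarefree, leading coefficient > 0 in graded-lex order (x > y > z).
2*x + 3*y - 2*z + 2

deg p = 1. The surface is flat (a plane).
Against the integer gridlines: it meets the z-axis at z = 1 (among the integer gridlines); it crosses the x-axis at the gridline x = -1.
Assembling these constraints gives the stated polynomial.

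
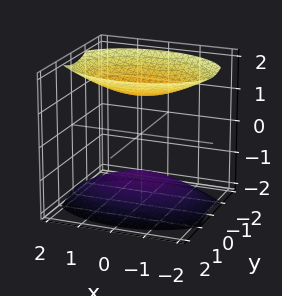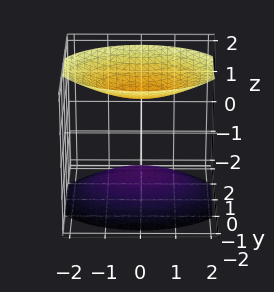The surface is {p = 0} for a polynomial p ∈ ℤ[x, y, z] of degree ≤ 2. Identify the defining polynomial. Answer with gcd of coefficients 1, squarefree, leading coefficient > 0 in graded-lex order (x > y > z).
x^2 + 2*y^2 - 2*z^2 + 3

There are 2 components.
The degree is 2 — two sheets facing apart; a quadric.
Symmetries: mirror symmetry x ↦ −x ⇒ only even powers of x; it's symmetric under y → −y, forcing even powers of y; mirror symmetry z ↦ −z ⇒ only even powers of z.
From the axis intercepts and sections: the surface avoids every integer y-axis point in the box; no x-intercept at any integer in the box.
These observations pin down the coefficients.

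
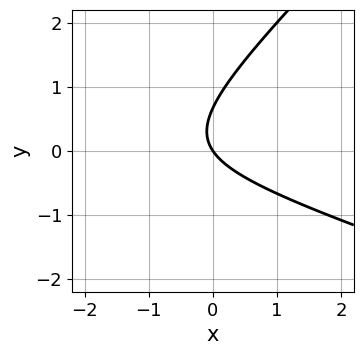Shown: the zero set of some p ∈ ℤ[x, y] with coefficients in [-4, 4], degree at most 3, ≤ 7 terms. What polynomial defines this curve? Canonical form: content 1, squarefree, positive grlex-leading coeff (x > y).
1. Degree: the shape is more complex than any degree-1 curve, so deg p = 2.
2. From the visible intercepts: one y-axis crossing is at y = 0; one x-axis crossing is at x = 0.
3. Matching integer coefficients to the picture gives p.

x^2 + 2*x*y - 3*y^2 + 3*x + 2*y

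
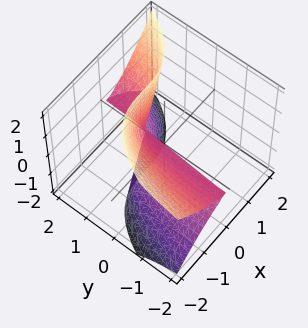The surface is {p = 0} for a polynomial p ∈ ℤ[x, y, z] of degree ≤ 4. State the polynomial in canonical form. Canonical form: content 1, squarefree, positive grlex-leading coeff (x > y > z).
1. The degree is 3 — no degree-2 surface has this shape.
2. Checking where it meets the axes: one z-axis crossing is at z = 0; it crosses the x-axis at the gridline x = 0.
3. The integer polynomial consistent with all of this is the stated p.

2*x^3 - 3*y*z^2 + 2*z^2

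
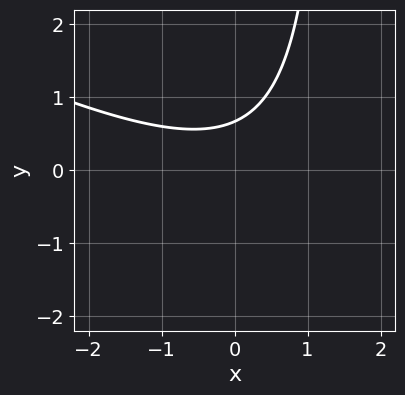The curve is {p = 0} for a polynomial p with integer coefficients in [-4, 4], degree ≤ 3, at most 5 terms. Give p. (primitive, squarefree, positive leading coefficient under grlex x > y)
Degree: no degree-1 curve has this shape, so deg p = 2.
Against the integer gridlines: the curve avoids every integer x-axis point in the box.
These observations pin down the coefficients.

x^2 + 2*x*y - 3*y + 2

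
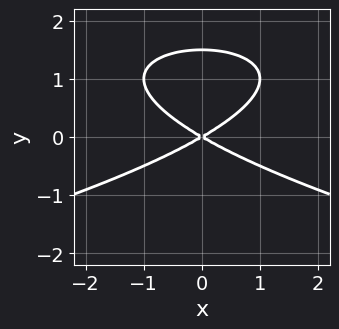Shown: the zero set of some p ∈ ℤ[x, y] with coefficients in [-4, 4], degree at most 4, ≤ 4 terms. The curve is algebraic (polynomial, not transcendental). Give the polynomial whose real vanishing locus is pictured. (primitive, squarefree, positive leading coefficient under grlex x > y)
2*y^3 + x^2 - 3*y^2

The degree is 3 — a generic line meets the curve in up to 3 points.
Symmetries: the x ↦ −x reflection is a symmetry, so x appears only in even powers.
Observable constraints: one x-axis crossing is at x = 0; it meets the y-axis at y = 0 (among the integer gridlines).
Matching integer coefficients to the picture gives p.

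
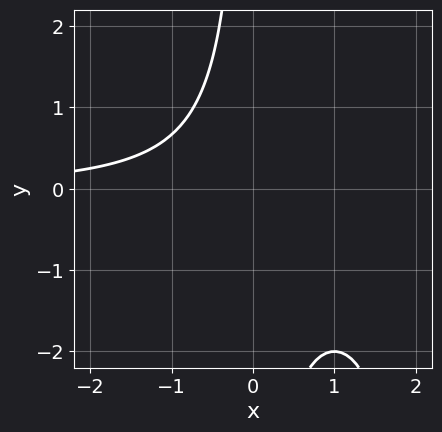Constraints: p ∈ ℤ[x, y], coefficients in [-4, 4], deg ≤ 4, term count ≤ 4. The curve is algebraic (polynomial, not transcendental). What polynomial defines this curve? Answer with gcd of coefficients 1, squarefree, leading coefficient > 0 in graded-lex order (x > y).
1. deg p = 3.
2. From the axis intercepts and sections: no x-intercept at any integer in the box; no y-intercept at any integer in the box.
3. Matching integer coefficients to the picture gives p.

x^2*y - 2*x*y - 2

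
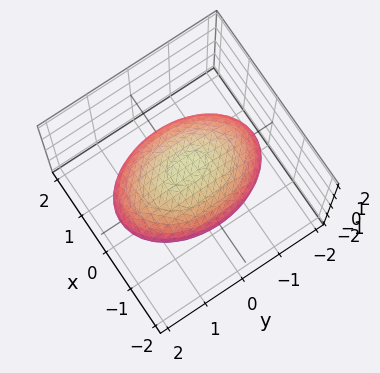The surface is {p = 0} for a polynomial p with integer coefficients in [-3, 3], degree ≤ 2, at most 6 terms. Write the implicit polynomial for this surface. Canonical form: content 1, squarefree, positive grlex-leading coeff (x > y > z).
deg p = 2. Bounded and convex; a quadric.
Symmetries: the x ↦ −x reflection is a symmetry, so x appears only in even powers; it's symmetric under y → −y, forcing even powers of y; it's symmetric under z → −z, forcing even powers of z.
Reading off the gridlines: among the integer gridlines, it crosses the z-axis at z ∈ {-1, 1}.
The integer polynomial consistent with all of this is the stated p.

2*x^2 + y^2 + 3*z^2 - 3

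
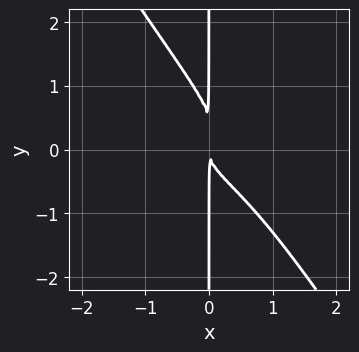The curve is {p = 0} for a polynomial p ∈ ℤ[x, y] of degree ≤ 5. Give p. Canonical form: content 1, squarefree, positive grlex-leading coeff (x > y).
3*x^2*y^2 + 2*x*y^3 - x*y^2 + x^2

First, the degree is 4 — no degree-3 curve has this shape.
Then, from the axis intercepts and sections: every point of the y-axis in the box is on the curve.
Finally, solving for integer coefficients yields p as stated.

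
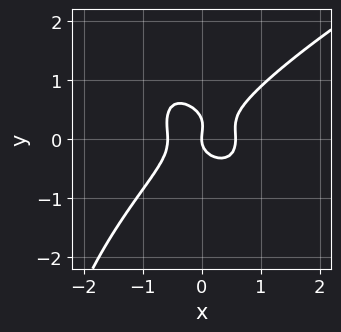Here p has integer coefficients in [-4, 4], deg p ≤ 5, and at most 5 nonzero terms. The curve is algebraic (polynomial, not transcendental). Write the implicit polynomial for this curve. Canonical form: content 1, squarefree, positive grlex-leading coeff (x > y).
x*y^3 - 3*x^3 + 3*y^3 - y^2 + x

(a) Degree: the shape is more complex than any degree-3 curve, so deg p = 4.
(b) Against the integer gridlines: one x-axis crossing is at x = 0; it meets the y-axis at y = 0 (among the integer gridlines).
(c) Matching integer coefficients to the picture gives p.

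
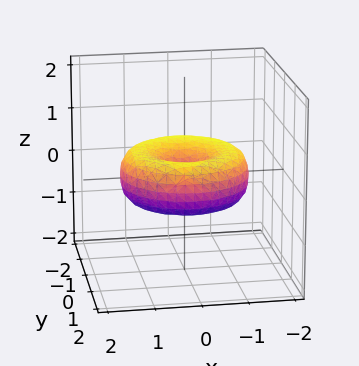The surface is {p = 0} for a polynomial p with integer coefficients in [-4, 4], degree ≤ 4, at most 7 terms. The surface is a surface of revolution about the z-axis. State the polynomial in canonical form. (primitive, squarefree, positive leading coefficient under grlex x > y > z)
(a) deg p = 4. A generic line meets the surface in up to 4 points.
(b) Symmetry: the z-axis is an axis of rotation, so x and y enter only as x² + y².
(c) Checking where it meets the axes: a circular section at z = 0 has radius between 1 and 2; it meets the y-axis at y = 0 (among the integer gridlines).
(d) Assembling these constraints gives the stated polynomial.

x^4 + 2*x^2*y^2 + y^4 - 2*x^2 - 2*y^2 + 3*z^2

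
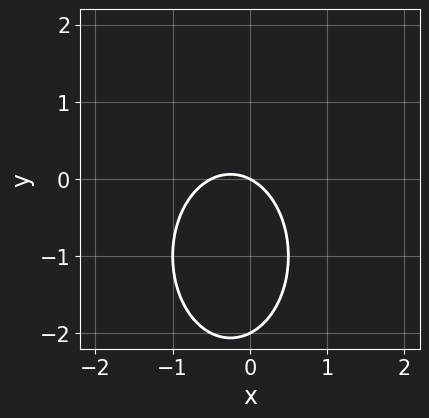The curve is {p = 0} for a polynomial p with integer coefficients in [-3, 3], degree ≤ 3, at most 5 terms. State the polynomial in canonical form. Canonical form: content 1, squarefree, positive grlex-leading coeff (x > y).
deg p = 2. The shape is more complex than any degree-1 curve.
Reading off the gridlines: one x-axis crossing is at x = 0; the y-axis gridline crossings are at y ∈ {-2, 0}.
Putting this together gives p.

2*x^2 + y^2 + x + 2*y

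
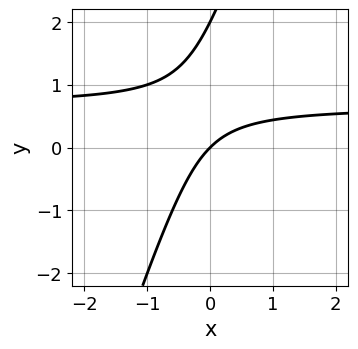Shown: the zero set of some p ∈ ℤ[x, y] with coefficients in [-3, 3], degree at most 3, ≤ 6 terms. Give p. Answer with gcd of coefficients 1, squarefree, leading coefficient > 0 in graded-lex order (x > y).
deg p = 2.
From the visible intercepts: the y-axis gridline crossings are at y ∈ {0, 2}; one x-axis crossing is at x = 0.
Putting this together gives p.

3*x*y - y^2 - 2*x + 2*y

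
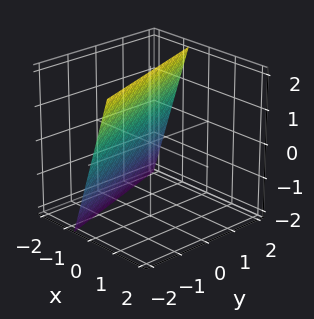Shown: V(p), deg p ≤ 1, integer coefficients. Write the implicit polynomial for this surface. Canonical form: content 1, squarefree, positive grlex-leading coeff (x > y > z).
(a) The degree is 1 — the surface is flat (a plane).
(b) From the axis intercepts and sections: it crosses the z-axis at the gridline z = 2; one y-axis crossing is at y = -2.
(c) Solving for integer coefficients yields p as stated.

3*x + y - z + 2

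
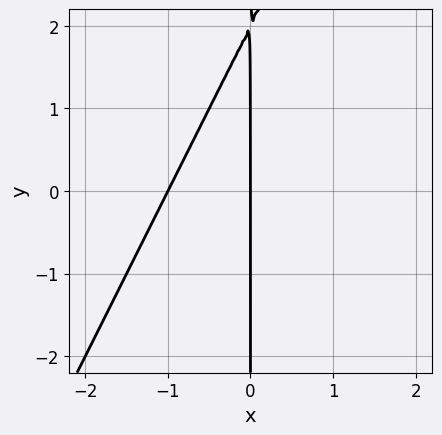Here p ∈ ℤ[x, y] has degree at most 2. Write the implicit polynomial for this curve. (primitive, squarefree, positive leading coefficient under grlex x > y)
(a) deg p = 2.
(b) From the axis intercepts and sections: among the integer gridlines, it crosses the x-axis at x ∈ {-1, 0}; every point of the y-axis in the box is on the curve.
(c) Putting this together gives p.

2*x^2 - x*y + 2*x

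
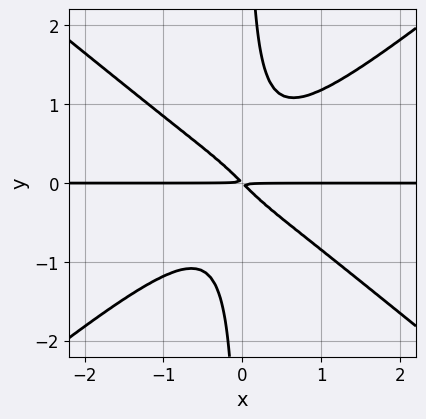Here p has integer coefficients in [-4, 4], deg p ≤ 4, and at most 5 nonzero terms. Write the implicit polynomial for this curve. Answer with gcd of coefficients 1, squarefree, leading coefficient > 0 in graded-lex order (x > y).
2*x^3*y - 3*x*y^3 + x*y + y^2

(a) deg p = 4. No degree-3 curve has this shape.
(b) Reading off the gridlines: every point of the x-axis in the box is on the curve.
(c) Matching integer coefficients to the picture gives p.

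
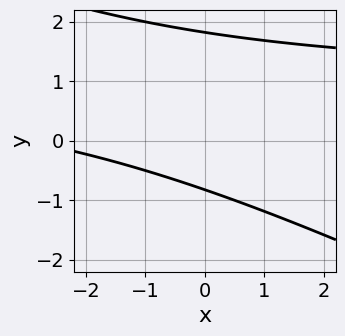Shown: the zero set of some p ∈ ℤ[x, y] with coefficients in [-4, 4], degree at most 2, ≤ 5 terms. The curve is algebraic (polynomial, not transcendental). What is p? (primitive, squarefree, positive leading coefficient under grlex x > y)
x*y + 2*y^2 - x - 2*y - 3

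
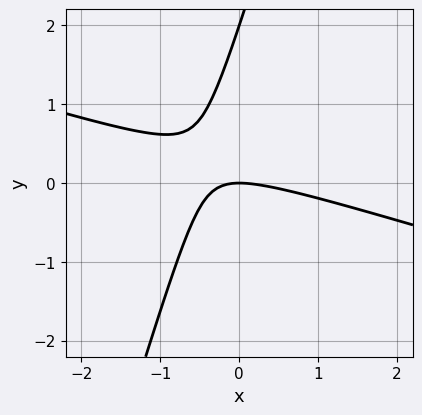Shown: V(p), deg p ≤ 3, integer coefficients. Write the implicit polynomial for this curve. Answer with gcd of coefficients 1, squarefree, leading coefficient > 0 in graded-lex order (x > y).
x^2 + 3*x*y - y^2 + 2*y

1. The degree is 2 — a generic line meets the curve in up to 2 points.
2. Checking where it meets the axes: it crosses the x-axis at the gridline x = 0; among the integer gridlines, it crosses the y-axis at y ∈ {0, 2}.
3. Putting this together gives p.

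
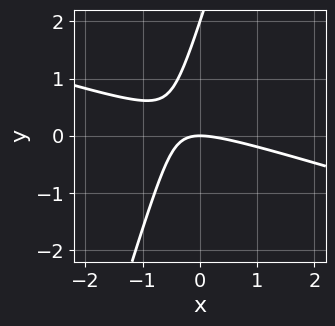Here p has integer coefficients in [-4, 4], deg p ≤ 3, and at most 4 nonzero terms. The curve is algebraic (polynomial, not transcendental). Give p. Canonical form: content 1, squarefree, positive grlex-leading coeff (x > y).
x^2 + 3*x*y - y^2 + 2*y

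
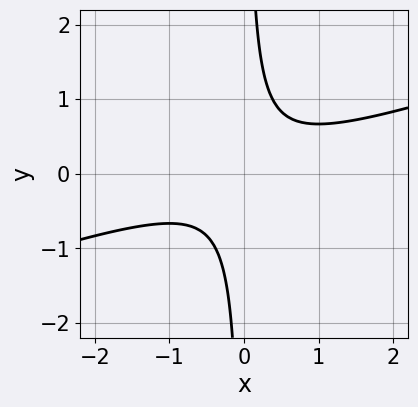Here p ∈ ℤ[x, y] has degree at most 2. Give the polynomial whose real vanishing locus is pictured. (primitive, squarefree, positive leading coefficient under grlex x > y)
x^2 - 3*x*y + 1

(a) Degree: a generic line meets the curve in up to 2 points, so deg p = 2.
(b) Checking where it meets the axes: the curve avoids every integer y-axis point in the box; it misses every integer gridline on the x-axis.
(c) The integer polynomial consistent with all of this is the stated p.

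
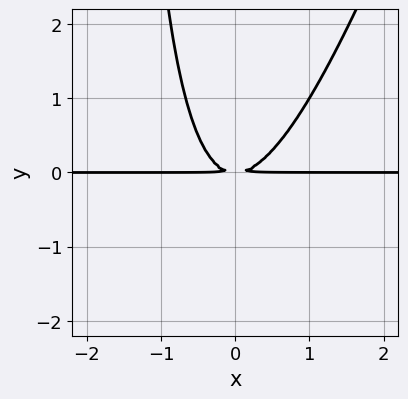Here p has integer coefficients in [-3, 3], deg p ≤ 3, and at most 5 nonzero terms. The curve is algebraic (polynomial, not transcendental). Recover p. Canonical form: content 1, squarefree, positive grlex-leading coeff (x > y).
3*x^2*y - x*y^2 - 2*y^2

1. Degree: no degree-2 curve has this shape, so deg p = 3.
2. From the visible intercepts: every point of the x-axis in the box is on the curve.
3. Fitting integer coefficients to these (and the overall shape) gives p.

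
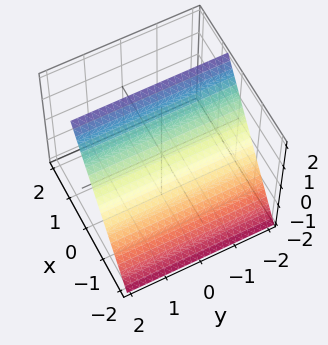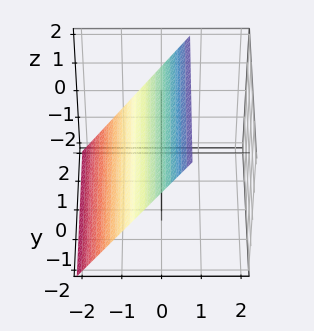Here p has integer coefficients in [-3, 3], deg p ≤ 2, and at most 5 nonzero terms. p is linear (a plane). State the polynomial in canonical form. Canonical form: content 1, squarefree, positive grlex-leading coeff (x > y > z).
3*x - 2*z + 2

1. The degree is 1 — every cross-section is a straight line — this is a plane.
2. Observable constraints: it crosses the z-axis at the gridline z = 1; it misses every integer gridline on the y-axis.
3. Solving for integer coefficients yields p as stated.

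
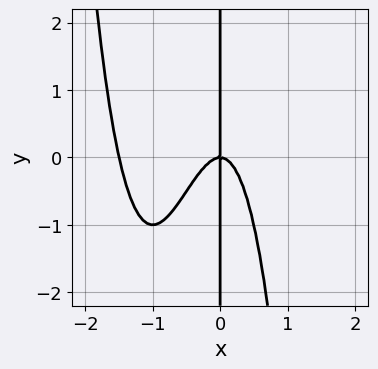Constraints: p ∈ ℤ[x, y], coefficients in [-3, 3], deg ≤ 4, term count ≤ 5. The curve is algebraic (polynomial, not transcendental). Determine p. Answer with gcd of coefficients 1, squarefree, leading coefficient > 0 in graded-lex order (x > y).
2*x^4 + 3*x^3 + x*y

First, deg p = 4.
Next, from the visible intercepts: every point of the y-axis in the box is on the curve; it crosses the x-axis at the gridline x = 0.
Finally, these observations pin down the coefficients.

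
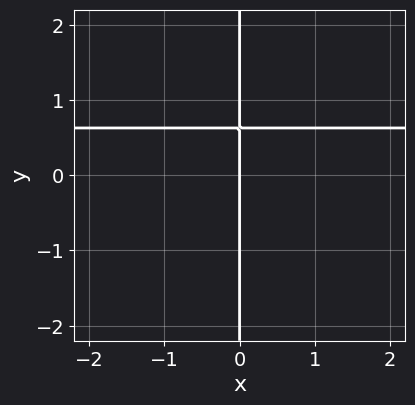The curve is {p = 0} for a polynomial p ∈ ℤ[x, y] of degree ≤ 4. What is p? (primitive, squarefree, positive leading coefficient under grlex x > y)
3*x*y^3 + 2*x*y - 2*x

(a) deg p = 4. No degree-3 curve has this shape.
(b) From the visible intercepts: it crosses the x-axis at the gridline x = 0; the visible y-axis segment lies entirely on the curve.
(c) Assembling these constraints gives the stated polynomial.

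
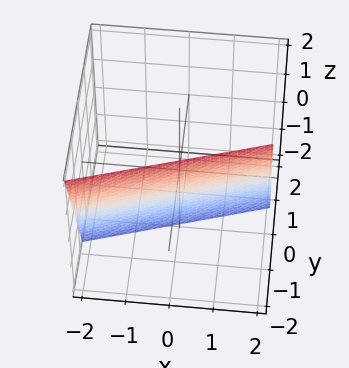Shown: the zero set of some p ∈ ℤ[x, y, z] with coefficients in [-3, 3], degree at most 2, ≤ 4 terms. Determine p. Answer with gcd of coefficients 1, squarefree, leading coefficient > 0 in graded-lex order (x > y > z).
(a) The degree is 1 — the surface is flat (a plane).
(b) Observable constraints: it crosses the z-axis at the gridline z = -2; it crosses the x-axis at the gridline x = 2.
(c) These observations pin down the coefficients.

x - 3*y - z - 2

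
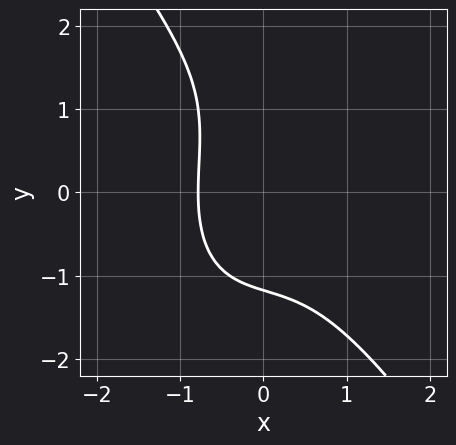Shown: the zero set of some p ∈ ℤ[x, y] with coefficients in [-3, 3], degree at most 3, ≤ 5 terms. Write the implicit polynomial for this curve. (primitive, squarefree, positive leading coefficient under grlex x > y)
deg p = 3. The shape is more complex than any degree-2 curve.
Matching integer coefficients to the picture gives p.

3*x^3 + y^3 - y^2 + 2*x + 3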